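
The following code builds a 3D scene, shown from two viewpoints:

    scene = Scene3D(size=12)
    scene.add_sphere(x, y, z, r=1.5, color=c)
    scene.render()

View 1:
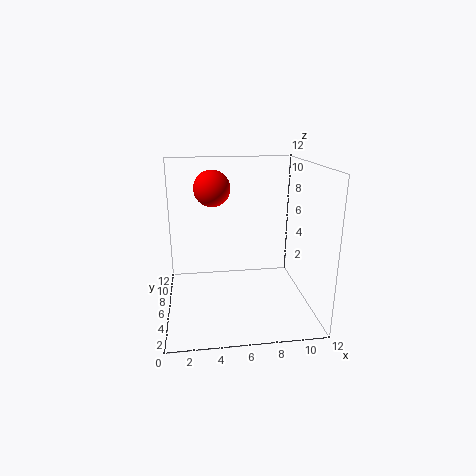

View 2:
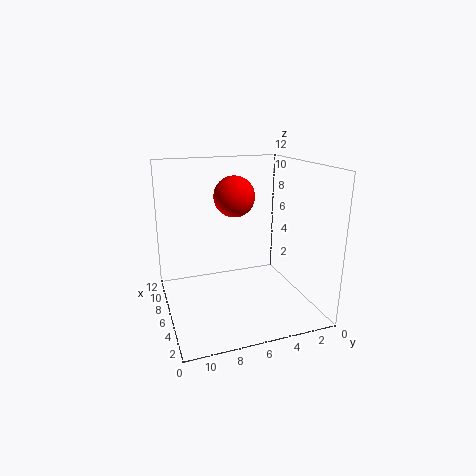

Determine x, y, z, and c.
x = 4; y = 7; z = 10; c = 'red'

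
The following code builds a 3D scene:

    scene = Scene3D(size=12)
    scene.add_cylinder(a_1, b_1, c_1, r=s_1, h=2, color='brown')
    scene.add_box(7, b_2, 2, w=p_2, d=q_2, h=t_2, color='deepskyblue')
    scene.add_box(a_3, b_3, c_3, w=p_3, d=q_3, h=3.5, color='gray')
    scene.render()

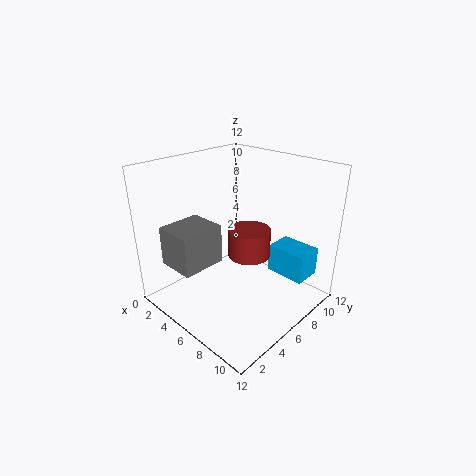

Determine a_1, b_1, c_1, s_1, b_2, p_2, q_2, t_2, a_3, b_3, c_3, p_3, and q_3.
a_1 = 9, b_1 = 4, c_1 = 6.5, s_1 = 1.5, b_2 = 9, p_2 = 3.5, q_2 = 2.5, t_2 = 2.5, a_3 = 0.5, b_3 = 2, c_3 = 3, p_3 = 3.5, q_3 = 4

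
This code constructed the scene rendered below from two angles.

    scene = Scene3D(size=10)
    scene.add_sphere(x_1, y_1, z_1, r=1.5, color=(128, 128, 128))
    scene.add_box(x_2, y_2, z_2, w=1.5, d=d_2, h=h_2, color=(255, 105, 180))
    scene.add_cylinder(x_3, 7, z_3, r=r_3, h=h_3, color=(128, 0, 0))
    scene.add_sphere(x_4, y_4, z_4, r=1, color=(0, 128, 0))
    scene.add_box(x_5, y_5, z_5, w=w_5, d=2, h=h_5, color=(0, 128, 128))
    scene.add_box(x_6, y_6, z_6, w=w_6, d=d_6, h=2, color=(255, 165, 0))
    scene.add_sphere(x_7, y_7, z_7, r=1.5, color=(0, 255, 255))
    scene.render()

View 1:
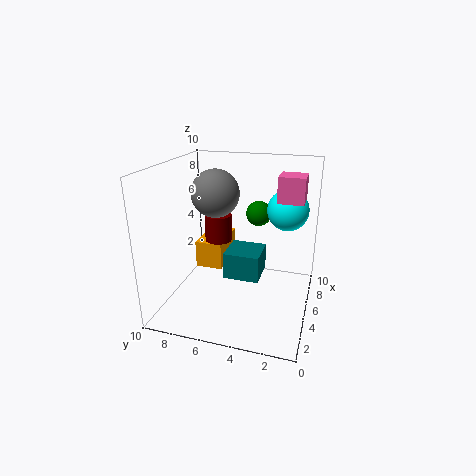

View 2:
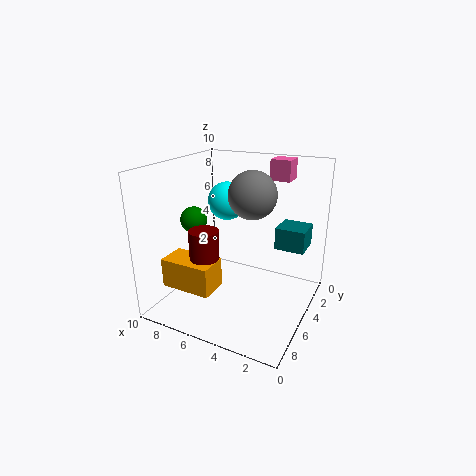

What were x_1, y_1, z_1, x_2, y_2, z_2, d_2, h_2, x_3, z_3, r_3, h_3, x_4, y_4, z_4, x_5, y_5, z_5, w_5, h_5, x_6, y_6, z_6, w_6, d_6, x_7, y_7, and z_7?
x_1 = 3.5, y_1 = 6, z_1 = 8.5, x_2 = 2.5, y_2 = 0.5, z_2 = 8.5, d_2 = 1.5, h_2 = 1.5, x_3 = 6.5, z_3 = 4, r_3 = 1, h_3 = 2, x_4 = 9, y_4 = 4.5, z_4 = 5.5, x_5 = 0.5, y_5 = 2.5, z_5 = 4.5, w_5 = 2, h_5 = 1.5, x_6 = 5.5, y_6 = 6.5, z_6 = 2, w_6 = 3.5, d_6 = 2, x_7 = 7.5, y_7 = 2, z_7 = 6.5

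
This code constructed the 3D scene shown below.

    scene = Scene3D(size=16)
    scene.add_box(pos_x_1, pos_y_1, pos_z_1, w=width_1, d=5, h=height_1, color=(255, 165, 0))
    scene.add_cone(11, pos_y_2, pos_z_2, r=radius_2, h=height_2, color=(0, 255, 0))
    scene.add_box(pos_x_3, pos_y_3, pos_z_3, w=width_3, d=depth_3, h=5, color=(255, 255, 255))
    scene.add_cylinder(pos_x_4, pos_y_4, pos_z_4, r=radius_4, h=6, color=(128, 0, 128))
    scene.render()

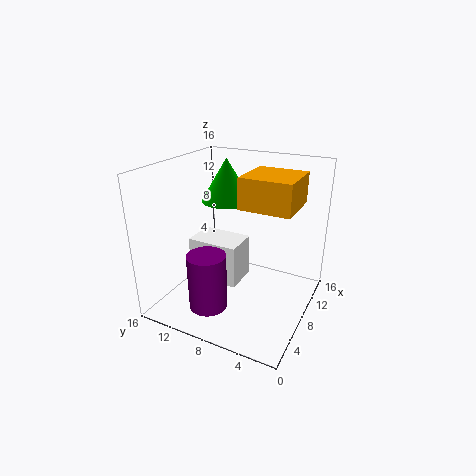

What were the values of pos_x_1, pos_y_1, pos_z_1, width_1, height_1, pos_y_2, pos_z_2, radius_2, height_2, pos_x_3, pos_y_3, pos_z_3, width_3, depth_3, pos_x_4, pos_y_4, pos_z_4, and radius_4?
pos_x_1 = 4
pos_y_1 = 1
pos_z_1 = 13
width_1 = 5
height_1 = 3
pos_y_2 = 11
pos_z_2 = 11
radius_2 = 3
height_2 = 5
pos_x_3 = 7
pos_y_3 = 8
pos_z_3 = 2
width_3 = 4
depth_3 = 6
pos_x_4 = 3
pos_y_4 = 9
pos_z_4 = 2
radius_4 = 2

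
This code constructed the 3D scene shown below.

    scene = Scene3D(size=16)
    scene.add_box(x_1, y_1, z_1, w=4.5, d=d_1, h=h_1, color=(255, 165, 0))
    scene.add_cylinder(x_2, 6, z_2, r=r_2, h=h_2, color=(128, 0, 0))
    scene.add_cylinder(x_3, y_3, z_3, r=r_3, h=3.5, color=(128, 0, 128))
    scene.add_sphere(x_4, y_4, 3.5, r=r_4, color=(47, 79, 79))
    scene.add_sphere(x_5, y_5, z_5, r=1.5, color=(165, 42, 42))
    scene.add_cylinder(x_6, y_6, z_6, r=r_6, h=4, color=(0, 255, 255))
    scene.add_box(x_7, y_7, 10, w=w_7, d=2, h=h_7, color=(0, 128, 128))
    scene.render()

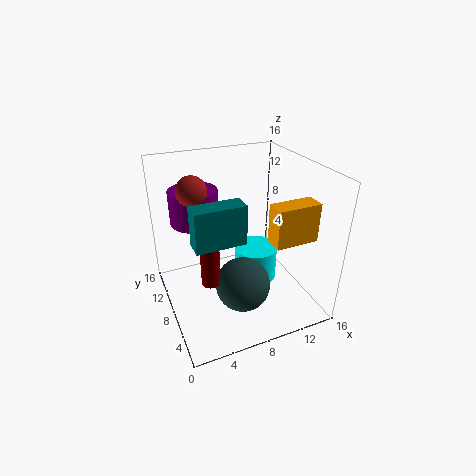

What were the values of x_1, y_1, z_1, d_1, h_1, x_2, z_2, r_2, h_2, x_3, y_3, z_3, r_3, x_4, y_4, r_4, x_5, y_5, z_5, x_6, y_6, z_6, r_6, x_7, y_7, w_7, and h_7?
x_1 = 9.5, y_1 = 2, z_1 = 9.5, d_1 = 2, h_1 = 4, x_2 = 4, z_2 = 4.5, r_2 = 1, h_2 = 7.5, x_3 = 3.5, y_3 = 9, z_3 = 10.5, r_3 = 2.5, x_4 = 7.5, y_4 = 5.5, r_4 = 3, x_5 = 3, y_5 = 7.5, z_5 = 14.5, x_6 = 10.5, y_6 = 8.5, z_6 = 2, r_6 = 2.5, x_7 = 2, y_7 = 3.5, w_7 = 5, h_7 = 4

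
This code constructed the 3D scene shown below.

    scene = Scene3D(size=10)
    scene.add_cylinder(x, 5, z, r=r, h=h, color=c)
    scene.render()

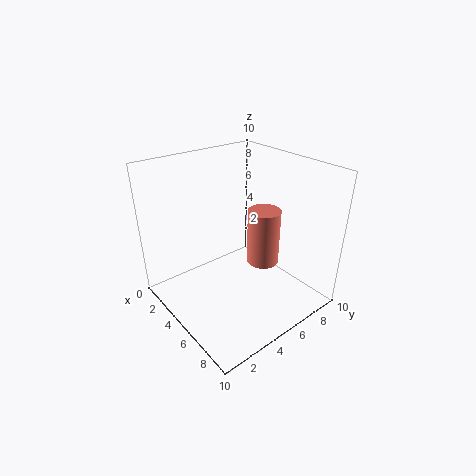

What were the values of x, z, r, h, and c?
x = 7.5
z = 4.5
r = 1
h = 3.5
c = 'salmon'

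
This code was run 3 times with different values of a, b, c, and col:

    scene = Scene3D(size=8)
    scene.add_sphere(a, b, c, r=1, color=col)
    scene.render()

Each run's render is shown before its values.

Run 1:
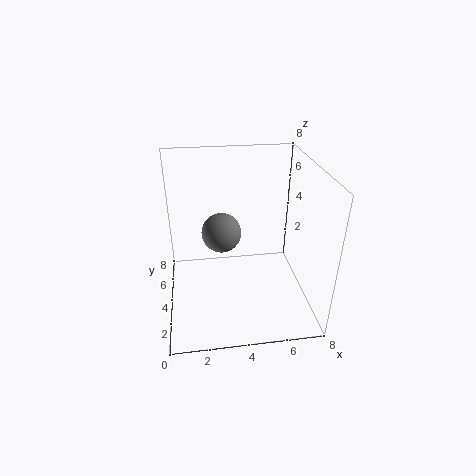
a = 3; b = 3; c = 5; col = 'gray'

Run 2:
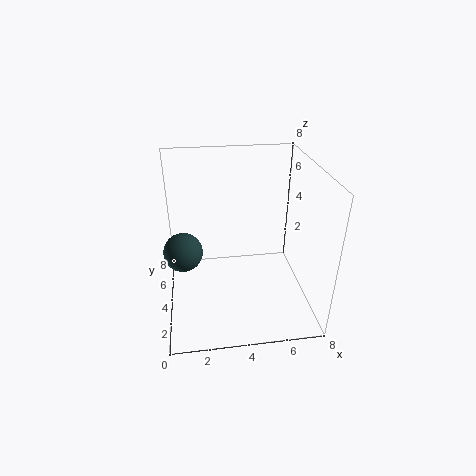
a = 1; b = 3; c = 4; col = 'darkslategray'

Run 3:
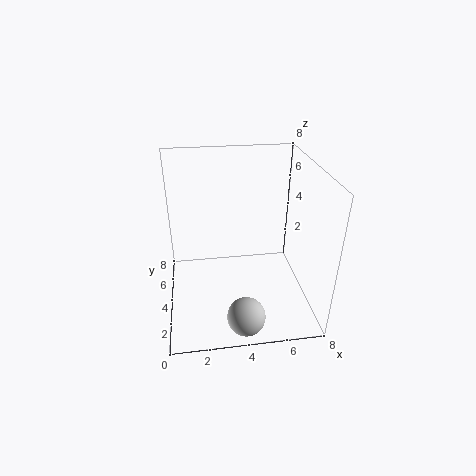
a = 4; b = 1; c = 1; col = 'lightgray'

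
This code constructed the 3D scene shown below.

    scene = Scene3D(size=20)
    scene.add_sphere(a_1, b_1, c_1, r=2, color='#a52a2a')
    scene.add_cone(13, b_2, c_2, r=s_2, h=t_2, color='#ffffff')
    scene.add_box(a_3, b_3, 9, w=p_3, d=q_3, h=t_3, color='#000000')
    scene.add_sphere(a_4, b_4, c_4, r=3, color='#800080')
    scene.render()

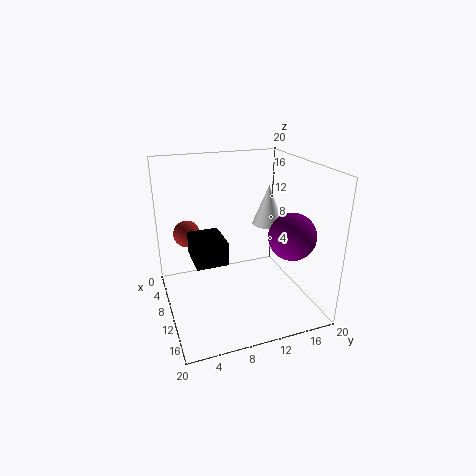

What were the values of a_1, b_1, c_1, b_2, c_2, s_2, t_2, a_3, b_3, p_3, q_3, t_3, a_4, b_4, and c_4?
a_1 = 4; b_1 = 4; c_1 = 9; b_2 = 13; c_2 = 13; s_2 = 2; t_2 = 5; a_3 = 10; b_3 = 3; p_3 = 5; q_3 = 4; t_3 = 3; a_4 = 16; b_4 = 15; c_4 = 12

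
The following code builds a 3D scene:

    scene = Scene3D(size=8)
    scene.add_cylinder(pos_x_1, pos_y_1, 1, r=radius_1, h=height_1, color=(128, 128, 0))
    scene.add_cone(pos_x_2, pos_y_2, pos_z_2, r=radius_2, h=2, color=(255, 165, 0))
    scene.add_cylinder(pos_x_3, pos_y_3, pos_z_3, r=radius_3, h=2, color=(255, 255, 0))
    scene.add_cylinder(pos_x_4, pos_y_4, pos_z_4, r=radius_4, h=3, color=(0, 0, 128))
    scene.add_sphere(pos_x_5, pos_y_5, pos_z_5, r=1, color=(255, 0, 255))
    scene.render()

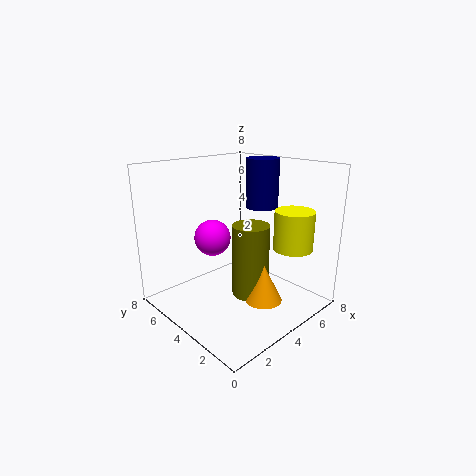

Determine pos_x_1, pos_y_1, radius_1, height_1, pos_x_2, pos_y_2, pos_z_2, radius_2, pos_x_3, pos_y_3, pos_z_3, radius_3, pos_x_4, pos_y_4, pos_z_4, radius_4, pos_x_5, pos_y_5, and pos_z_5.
pos_x_1 = 4, pos_y_1 = 3, radius_1 = 1, height_1 = 4, pos_x_2 = 4, pos_y_2 = 2, pos_z_2 = 1, radius_2 = 1, pos_x_3 = 5, pos_y_3 = 1, pos_z_3 = 4, radius_3 = 1, pos_x_4 = 7, pos_y_4 = 5, pos_z_4 = 5, radius_4 = 1, pos_x_5 = 3, pos_y_5 = 5, pos_z_5 = 4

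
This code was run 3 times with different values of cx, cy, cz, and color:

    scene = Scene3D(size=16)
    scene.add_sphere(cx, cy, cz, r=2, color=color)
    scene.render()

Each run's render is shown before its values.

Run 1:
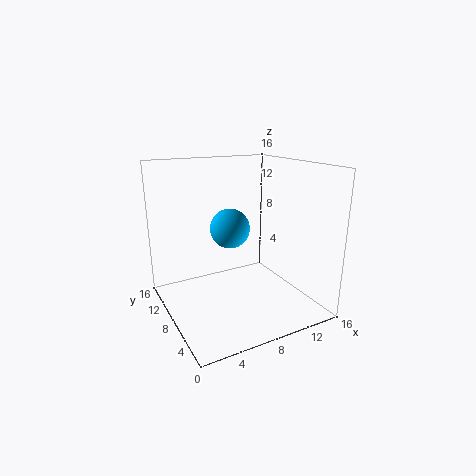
cx = 6; cy = 6; cz = 10; color = 'deepskyblue'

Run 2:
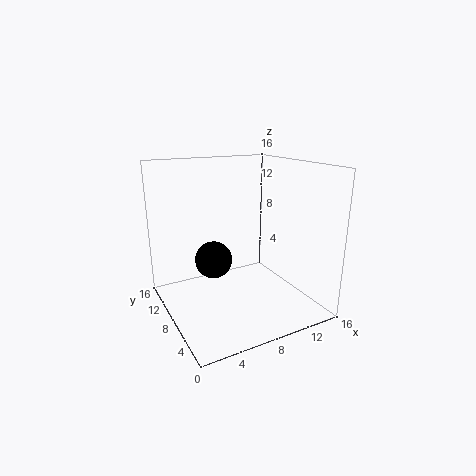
cx = 5; cy = 8; cz = 6; color = 'black'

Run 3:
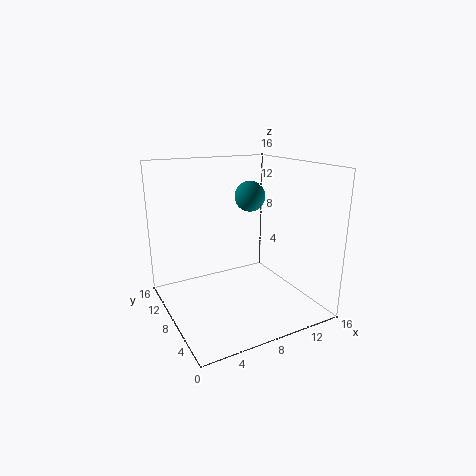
cx = 13; cy = 14; cz = 11; color = 'teal'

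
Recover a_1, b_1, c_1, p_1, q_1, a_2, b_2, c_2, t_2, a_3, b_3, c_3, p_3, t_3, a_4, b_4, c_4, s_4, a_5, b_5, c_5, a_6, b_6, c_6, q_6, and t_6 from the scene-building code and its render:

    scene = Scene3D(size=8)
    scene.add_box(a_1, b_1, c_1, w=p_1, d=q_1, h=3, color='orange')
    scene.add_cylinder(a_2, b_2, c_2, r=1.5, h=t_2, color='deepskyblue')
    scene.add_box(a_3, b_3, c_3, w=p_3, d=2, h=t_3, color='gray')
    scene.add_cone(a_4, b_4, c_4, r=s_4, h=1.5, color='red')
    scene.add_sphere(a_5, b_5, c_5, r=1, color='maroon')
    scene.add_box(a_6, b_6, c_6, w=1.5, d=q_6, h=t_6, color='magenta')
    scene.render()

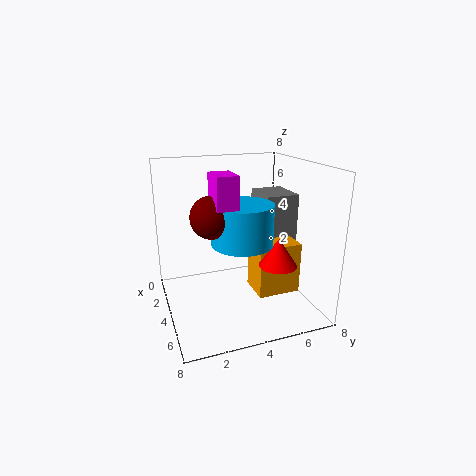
a_1 = 3
b_1 = 5
c_1 = 0.5
p_1 = 2
q_1 = 2.5
a_2 = 6
b_2 = 3.5
c_2 = 4.5
t_2 = 2
a_3 = 1
b_3 = 6
c_3 = 2.5
p_3 = 2.5
t_3 = 3.5
a_4 = 6
b_4 = 5.5
c_4 = 3
s_4 = 1
a_5 = 6
b_5 = 2
c_5 = 6
a_6 = 5.5
b_6 = 2
c_6 = 6.5
q_6 = 1
t_6 = 1.5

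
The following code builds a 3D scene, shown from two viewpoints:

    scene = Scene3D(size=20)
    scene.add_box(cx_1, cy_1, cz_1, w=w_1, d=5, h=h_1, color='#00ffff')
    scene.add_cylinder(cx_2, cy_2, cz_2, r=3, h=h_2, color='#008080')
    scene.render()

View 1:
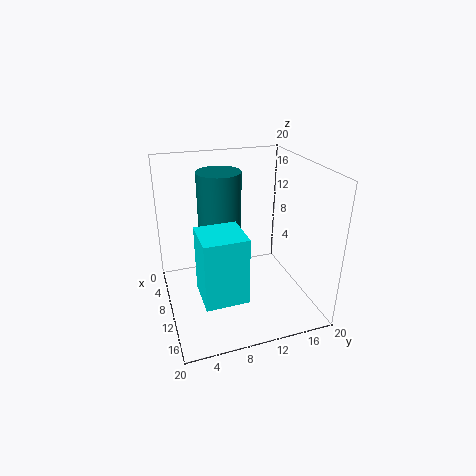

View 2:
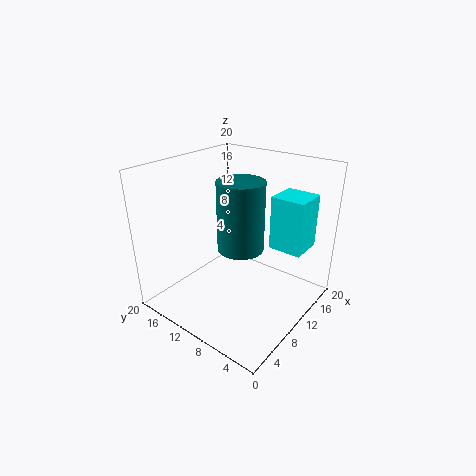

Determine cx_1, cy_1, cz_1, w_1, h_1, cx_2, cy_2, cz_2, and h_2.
cx_1 = 15; cy_1 = 3; cz_1 = 7; w_1 = 5; h_1 = 8; cx_2 = 8; cy_2 = 8; cz_2 = 10; h_2 = 9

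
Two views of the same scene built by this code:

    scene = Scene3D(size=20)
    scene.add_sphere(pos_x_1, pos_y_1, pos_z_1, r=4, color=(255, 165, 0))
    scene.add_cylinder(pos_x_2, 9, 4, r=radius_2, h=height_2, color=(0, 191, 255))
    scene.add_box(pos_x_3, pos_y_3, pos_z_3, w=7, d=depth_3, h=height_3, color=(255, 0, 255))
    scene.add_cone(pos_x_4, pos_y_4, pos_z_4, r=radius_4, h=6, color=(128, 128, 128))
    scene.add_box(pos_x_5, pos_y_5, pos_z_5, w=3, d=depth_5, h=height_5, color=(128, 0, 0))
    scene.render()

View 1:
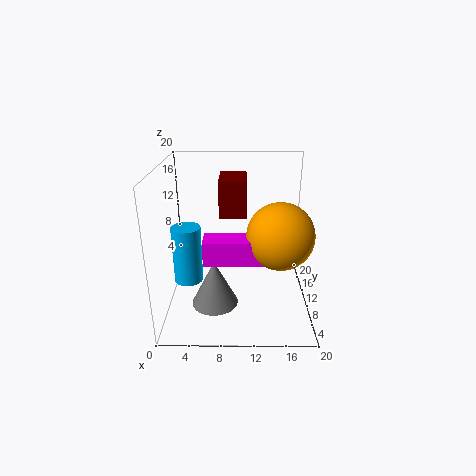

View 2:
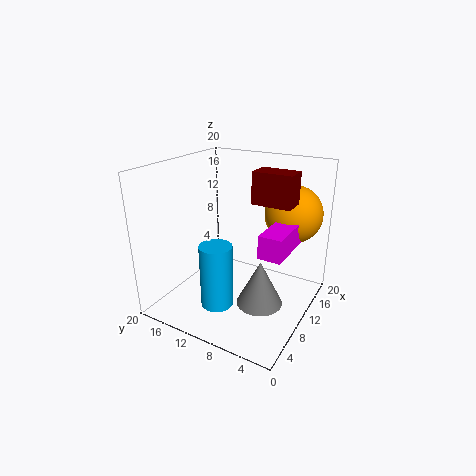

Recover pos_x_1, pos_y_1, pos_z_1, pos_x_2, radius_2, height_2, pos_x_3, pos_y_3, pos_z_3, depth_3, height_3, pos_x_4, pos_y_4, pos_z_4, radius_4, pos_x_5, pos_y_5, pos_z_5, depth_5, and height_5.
pos_x_1 = 15, pos_y_1 = 4, pos_z_1 = 13, pos_x_2 = 3, radius_2 = 2, height_2 = 8, pos_x_3 = 6, pos_y_3 = 2, pos_z_3 = 10, depth_3 = 3, height_3 = 3, pos_x_4 = 7, pos_y_4 = 5, pos_z_4 = 3, radius_4 = 3, pos_x_5 = 8, pos_y_5 = 2, pos_z_5 = 16, depth_5 = 5, height_5 = 4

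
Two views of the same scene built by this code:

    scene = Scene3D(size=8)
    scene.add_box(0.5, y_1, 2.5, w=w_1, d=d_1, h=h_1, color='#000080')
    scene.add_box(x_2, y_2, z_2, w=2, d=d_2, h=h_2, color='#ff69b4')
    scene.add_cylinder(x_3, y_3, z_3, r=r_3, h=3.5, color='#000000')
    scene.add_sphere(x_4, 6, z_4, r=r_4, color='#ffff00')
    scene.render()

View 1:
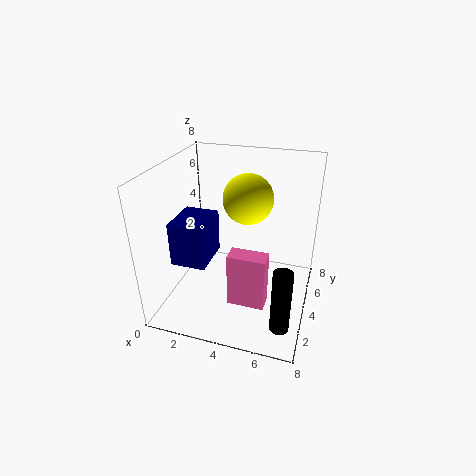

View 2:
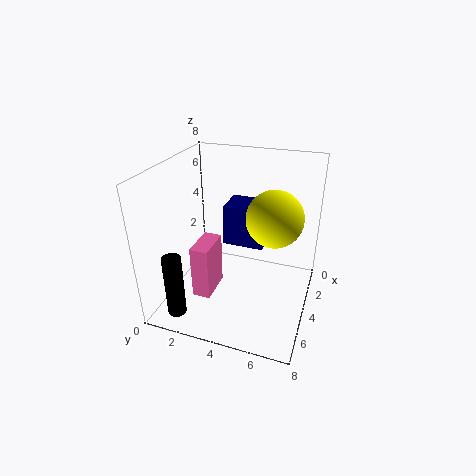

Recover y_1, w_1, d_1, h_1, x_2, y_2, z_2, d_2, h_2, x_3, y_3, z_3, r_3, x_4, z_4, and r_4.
y_1 = 2.5
w_1 = 2
d_1 = 2.5
h_1 = 2.5
x_2 = 4
y_2 = 2
z_2 = 1
d_2 = 1
h_2 = 3
x_3 = 7
y_3 = 1.5
z_3 = 0.5
r_3 = 0.5
x_4 = 4
z_4 = 5.5
r_4 = 1.5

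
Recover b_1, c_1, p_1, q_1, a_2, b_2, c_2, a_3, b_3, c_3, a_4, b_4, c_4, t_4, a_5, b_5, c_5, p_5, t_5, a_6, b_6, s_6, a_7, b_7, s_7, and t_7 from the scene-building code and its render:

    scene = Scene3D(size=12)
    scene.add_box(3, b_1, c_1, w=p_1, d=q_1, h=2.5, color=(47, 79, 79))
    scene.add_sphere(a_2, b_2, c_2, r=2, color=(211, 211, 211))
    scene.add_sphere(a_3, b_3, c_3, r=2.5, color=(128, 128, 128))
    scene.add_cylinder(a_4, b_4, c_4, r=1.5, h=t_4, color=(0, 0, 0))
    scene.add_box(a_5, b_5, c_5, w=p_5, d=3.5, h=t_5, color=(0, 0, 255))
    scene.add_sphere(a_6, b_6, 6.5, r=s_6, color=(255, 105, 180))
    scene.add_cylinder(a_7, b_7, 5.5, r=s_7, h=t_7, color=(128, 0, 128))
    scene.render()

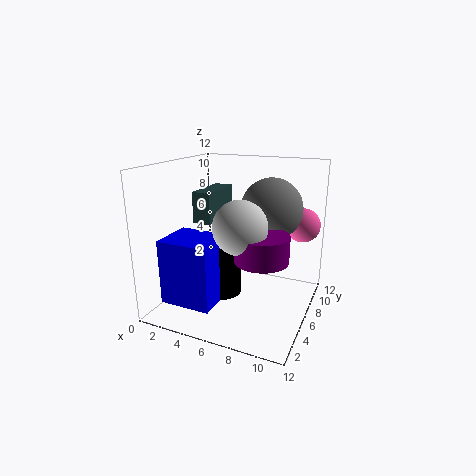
b_1 = 4, c_1 = 7.5, p_1 = 1.5, q_1 = 4, a_2 = 7.5, b_2 = 3, c_2 = 8, a_3 = 8.5, b_3 = 7, c_3 = 8.5, a_4 = 5.5, b_4 = 4, c_4 = 2, t_4 = 4.5, a_5 = 2, b_5 = 0.5, c_5 = 2, p_5 = 4, t_5 = 5, a_6 = 10.5, b_6 = 10, s_6 = 1.5, a_7 = 9, b_7 = 3.5, s_7 = 2, t_7 = 2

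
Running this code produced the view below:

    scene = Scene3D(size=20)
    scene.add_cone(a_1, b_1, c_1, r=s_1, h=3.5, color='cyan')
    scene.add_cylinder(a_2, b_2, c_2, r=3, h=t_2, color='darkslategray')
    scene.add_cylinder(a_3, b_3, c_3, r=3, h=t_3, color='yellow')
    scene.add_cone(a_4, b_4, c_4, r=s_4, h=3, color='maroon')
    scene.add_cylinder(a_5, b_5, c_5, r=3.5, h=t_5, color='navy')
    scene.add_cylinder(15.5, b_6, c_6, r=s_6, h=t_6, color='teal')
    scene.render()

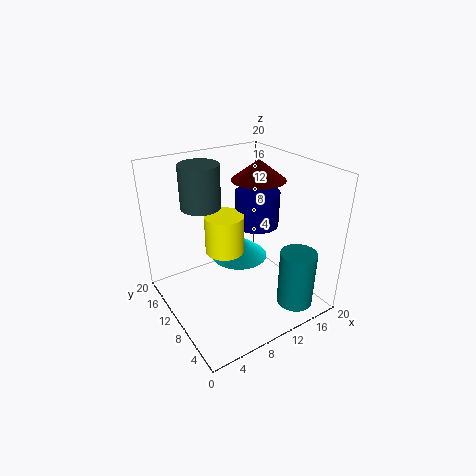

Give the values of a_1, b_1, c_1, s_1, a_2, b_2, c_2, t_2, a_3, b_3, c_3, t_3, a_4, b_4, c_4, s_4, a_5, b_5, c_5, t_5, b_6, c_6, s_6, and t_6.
a_1 = 13.5
b_1 = 15
c_1 = 3.5
s_1 = 4.5
a_2 = 8
b_2 = 17
c_2 = 12.5
t_2 = 6.5
a_3 = 10.5
b_3 = 14.5
c_3 = 5.5
t_3 = 6
a_4 = 15.5
b_4 = 13
c_4 = 16.5
s_4 = 4
a_5 = 16.5
b_5 = 14.5
c_5 = 8.5
t_5 = 5.5
b_6 = 3.5
c_6 = 1
s_6 = 2.5
t_6 = 8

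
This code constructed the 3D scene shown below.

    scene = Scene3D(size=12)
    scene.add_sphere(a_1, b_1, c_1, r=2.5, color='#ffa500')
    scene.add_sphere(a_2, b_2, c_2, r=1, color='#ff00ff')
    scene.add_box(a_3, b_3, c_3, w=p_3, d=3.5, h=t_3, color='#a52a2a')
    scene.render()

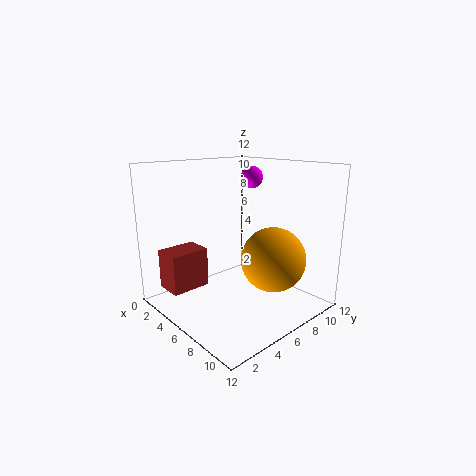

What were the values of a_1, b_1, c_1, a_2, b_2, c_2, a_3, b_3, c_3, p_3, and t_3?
a_1 = 9.5; b_1 = 6.5; c_1 = 5; a_2 = 4; b_2 = 9.5; c_2 = 10.5; a_3 = 0.5; b_3 = 1.5; c_3 = 1; p_3 = 2.5; t_3 = 3.5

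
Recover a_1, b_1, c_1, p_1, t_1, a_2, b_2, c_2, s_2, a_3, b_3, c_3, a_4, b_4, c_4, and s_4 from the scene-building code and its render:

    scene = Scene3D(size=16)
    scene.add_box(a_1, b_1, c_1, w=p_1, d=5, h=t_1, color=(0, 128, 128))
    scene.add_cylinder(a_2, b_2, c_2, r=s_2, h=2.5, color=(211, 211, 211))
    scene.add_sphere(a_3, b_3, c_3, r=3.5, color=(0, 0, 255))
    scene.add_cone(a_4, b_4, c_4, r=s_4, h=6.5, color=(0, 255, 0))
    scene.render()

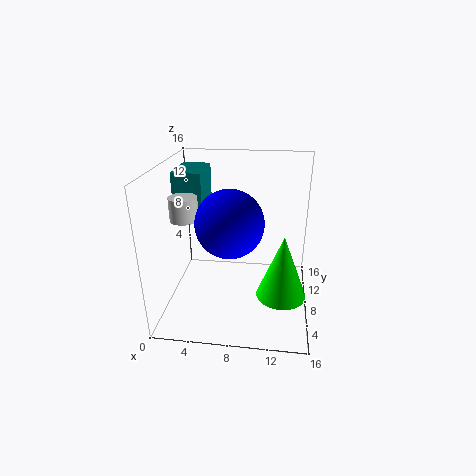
a_1 = 0.75, b_1 = 8.25, c_1 = 10.25, p_1 = 3.25, t_1 = 4.75, a_2 = 2.5, b_2 = 6.5, c_2 = 10.5, s_2 = 1.5, a_3 = 7.5, b_3 = 5.5, c_3 = 10.75, a_4 = 13, b_4 = 3.75, c_4 = 4, s_4 = 2.5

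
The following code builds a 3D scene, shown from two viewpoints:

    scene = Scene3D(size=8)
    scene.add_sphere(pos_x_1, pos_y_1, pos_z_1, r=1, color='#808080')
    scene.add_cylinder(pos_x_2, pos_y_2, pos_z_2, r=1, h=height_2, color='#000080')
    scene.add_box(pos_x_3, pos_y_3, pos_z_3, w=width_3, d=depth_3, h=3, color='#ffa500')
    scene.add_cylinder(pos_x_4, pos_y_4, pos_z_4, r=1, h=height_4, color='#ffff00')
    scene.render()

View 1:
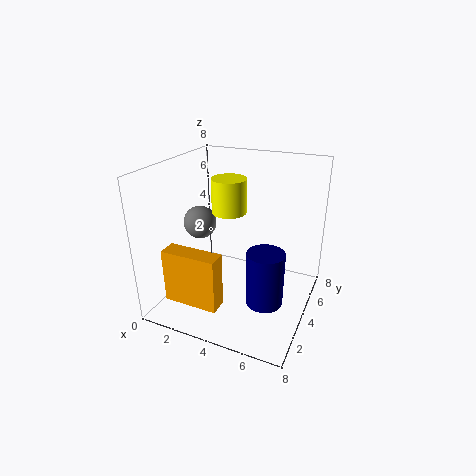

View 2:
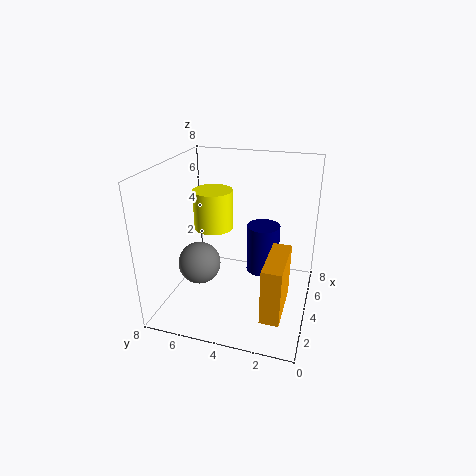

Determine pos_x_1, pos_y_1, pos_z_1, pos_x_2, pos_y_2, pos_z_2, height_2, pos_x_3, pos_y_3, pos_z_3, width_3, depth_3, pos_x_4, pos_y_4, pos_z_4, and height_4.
pos_x_1 = 1; pos_y_1 = 5; pos_z_1 = 4; pos_x_2 = 6; pos_y_2 = 3; pos_z_2 = 1; height_2 = 3; pos_x_3 = 1; pos_y_3 = 1; pos_z_3 = 1; width_3 = 3; depth_3 = 1; pos_x_4 = 3; pos_y_4 = 5; pos_z_4 = 5; height_4 = 2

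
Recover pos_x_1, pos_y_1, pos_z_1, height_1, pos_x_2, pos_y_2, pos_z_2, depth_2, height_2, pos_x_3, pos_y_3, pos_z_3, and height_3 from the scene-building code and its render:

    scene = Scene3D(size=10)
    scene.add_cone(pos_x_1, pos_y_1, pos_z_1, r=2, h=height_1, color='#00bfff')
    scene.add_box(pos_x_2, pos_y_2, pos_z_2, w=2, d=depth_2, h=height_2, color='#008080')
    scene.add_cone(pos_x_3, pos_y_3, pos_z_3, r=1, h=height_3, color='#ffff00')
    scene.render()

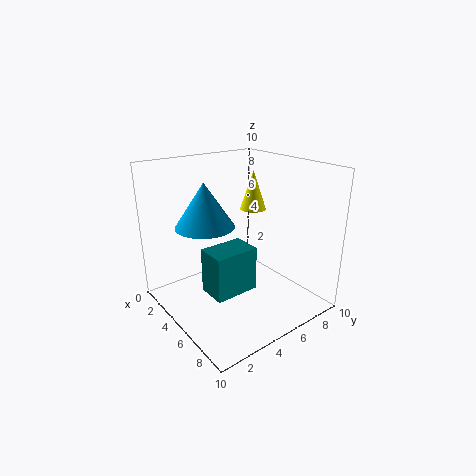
pos_x_1 = 4, pos_y_1 = 3, pos_z_1 = 6, height_1 = 3, pos_x_2 = 5, pos_y_2 = 2, pos_z_2 = 2, depth_2 = 3, height_2 = 3, pos_x_3 = 3, pos_y_3 = 8, pos_z_3 = 6, height_3 = 3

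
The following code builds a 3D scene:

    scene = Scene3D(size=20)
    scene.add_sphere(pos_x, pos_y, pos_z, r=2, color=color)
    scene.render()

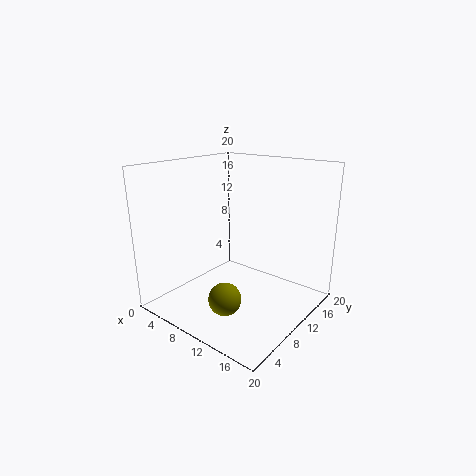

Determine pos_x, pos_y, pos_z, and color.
pos_x = 13.5
pos_y = 3
pos_z = 5
color = 'olive'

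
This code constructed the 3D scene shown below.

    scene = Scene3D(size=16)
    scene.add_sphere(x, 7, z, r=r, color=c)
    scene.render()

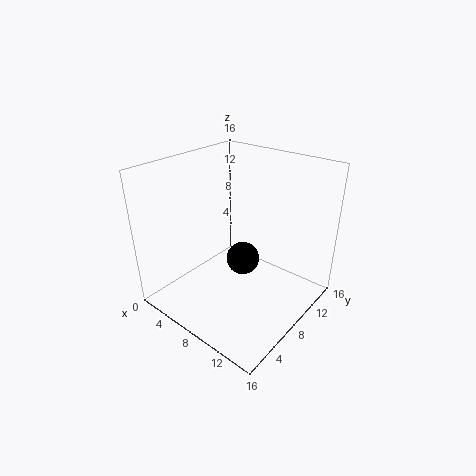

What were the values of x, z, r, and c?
x = 9.5, z = 6.5, r = 1.75, c = 'black'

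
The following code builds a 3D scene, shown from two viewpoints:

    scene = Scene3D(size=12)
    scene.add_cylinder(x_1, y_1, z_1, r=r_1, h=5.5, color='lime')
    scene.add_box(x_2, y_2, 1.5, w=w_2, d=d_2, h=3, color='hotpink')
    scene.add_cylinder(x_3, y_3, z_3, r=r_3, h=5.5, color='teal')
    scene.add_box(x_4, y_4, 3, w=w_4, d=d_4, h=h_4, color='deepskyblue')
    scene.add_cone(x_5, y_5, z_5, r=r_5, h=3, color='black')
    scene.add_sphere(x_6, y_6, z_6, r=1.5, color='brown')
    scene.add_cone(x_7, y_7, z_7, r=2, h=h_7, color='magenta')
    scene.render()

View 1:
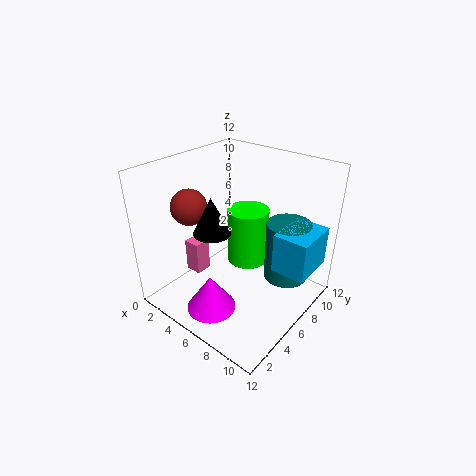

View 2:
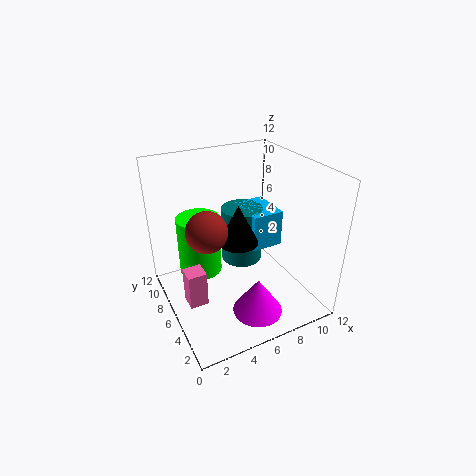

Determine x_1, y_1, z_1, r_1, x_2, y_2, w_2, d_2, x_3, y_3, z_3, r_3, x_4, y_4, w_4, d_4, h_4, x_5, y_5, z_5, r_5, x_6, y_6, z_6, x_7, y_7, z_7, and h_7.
x_1 = 4
y_1 = 10
z_1 = 1
r_1 = 2
x_2 = 1
y_2 = 4.5
w_2 = 1.5
d_2 = 1.5
x_3 = 8.5
y_3 = 10
z_3 = 1
r_3 = 2
x_4 = 8.5
y_4 = 7.5
w_4 = 3
d_4 = 4
h_4 = 3.5
x_5 = 5
y_5 = 4
z_5 = 7
r_5 = 1.5
x_6 = 2.5
y_6 = 4
z_6 = 8.5
x_7 = 6
y_7 = 2.5
z_7 = 1
h_7 = 3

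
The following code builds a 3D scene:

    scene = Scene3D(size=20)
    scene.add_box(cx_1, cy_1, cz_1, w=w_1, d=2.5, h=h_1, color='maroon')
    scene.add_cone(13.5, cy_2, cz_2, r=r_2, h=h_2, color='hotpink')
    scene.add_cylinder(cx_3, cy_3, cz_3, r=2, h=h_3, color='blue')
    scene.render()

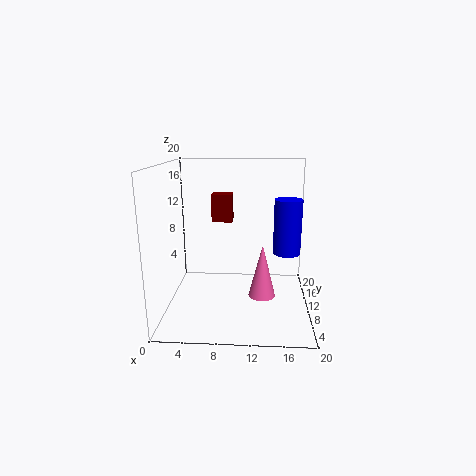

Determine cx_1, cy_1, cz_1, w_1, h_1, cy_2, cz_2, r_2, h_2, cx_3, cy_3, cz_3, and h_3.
cx_1 = 6
cy_1 = 12.5
cz_1 = 11.5
w_1 = 3
h_1 = 4
cy_2 = 11.5
cz_2 = 0.5
r_2 = 2
h_2 = 8
cx_3 = 17
cy_3 = 12.5
cz_3 = 7
h_3 = 8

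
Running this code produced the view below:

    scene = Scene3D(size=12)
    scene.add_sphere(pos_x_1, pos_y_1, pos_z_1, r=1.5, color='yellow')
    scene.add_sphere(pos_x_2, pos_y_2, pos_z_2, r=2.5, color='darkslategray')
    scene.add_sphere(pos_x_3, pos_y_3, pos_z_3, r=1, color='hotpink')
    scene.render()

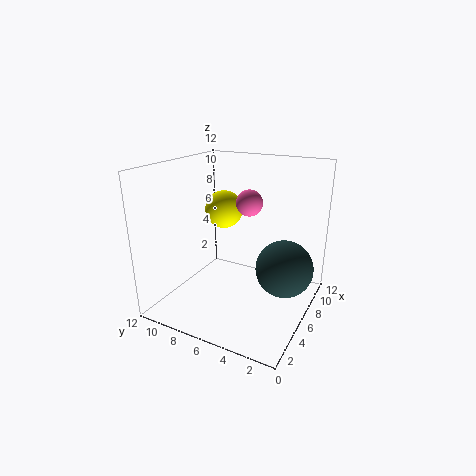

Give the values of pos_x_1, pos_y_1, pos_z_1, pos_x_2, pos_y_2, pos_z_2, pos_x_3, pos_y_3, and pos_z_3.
pos_x_1 = 5.5
pos_y_1 = 7
pos_z_1 = 8.5
pos_x_2 = 8
pos_y_2 = 2.5
pos_z_2 = 3
pos_x_3 = 5
pos_y_3 = 4.5
pos_z_3 = 9.5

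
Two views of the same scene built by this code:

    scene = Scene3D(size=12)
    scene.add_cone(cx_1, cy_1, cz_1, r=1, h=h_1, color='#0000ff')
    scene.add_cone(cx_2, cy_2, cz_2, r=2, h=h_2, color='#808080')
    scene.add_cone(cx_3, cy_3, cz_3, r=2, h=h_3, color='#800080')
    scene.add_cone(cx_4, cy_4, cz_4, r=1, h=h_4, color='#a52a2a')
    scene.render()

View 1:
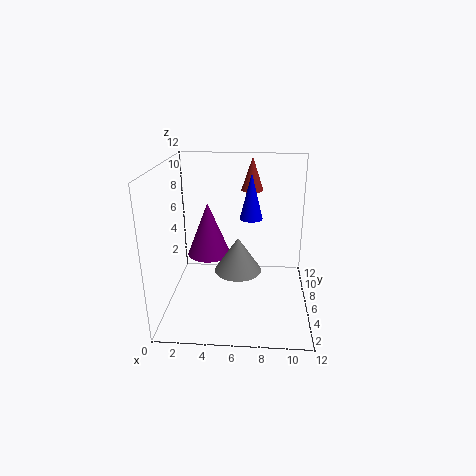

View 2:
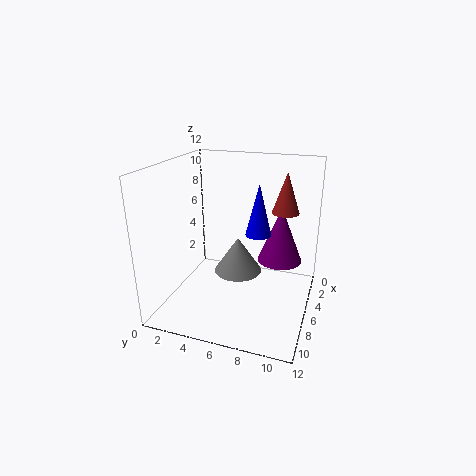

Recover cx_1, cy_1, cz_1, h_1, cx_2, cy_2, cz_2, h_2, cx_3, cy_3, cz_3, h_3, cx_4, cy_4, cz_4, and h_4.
cx_1 = 7
cy_1 = 8
cz_1 = 7
h_1 = 4
cx_2 = 6
cy_2 = 6
cz_2 = 3
h_2 = 3
cx_3 = 3
cy_3 = 9
cz_3 = 3
h_3 = 5
cx_4 = 7
cy_4 = 10
cz_4 = 9
h_4 = 3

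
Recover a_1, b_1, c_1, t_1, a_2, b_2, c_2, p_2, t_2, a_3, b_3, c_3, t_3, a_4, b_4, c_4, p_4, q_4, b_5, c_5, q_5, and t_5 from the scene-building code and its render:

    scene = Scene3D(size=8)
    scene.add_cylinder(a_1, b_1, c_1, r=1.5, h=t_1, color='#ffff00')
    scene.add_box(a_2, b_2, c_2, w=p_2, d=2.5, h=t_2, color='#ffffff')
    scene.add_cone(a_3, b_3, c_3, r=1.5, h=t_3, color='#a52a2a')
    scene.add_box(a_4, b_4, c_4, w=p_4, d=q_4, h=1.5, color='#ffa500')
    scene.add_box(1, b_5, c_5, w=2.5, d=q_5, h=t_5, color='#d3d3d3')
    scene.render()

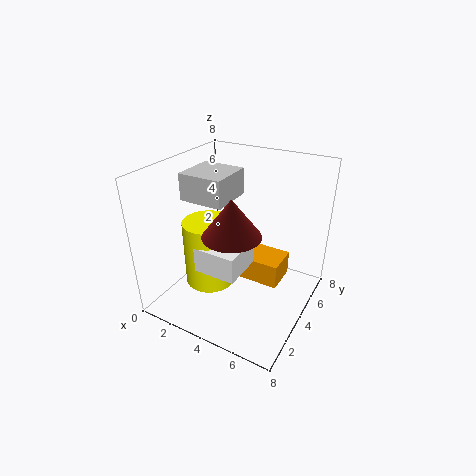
a_1 = 2
b_1 = 4
c_1 = 0.5
t_1 = 4
a_2 = 2
b_2 = 2.5
c_2 = 2
p_2 = 2.5
t_2 = 1.5
a_3 = 4.5
b_3 = 2.5
c_3 = 5
t_3 = 2
a_4 = 3.5
b_4 = 5
c_4 = 0.5
p_4 = 2.5
q_4 = 2
b_5 = 3
c_5 = 6
q_5 = 2.5
t_5 = 1.5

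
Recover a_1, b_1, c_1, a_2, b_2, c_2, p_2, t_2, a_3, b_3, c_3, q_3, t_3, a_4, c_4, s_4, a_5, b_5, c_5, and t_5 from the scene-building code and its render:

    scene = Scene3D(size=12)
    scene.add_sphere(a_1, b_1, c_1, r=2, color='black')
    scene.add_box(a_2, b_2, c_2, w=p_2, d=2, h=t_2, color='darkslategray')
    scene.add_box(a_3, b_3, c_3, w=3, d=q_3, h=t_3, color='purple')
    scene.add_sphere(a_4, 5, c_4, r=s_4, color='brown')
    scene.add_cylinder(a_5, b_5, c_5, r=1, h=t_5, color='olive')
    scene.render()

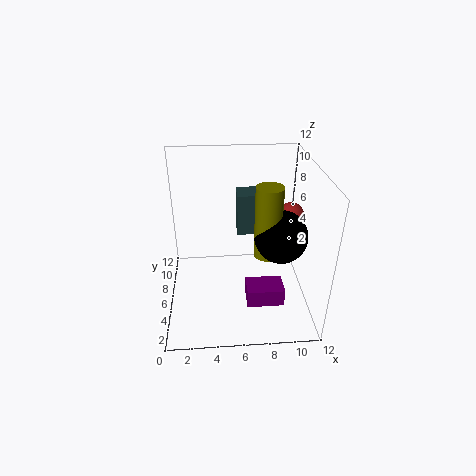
a_1 = 9
b_1 = 3.5
c_1 = 7.5
a_2 = 6
b_2 = 6.5
c_2 = 6
p_2 = 2
t_2 = 3.5
a_3 = 6.5
b_3 = 2.5
c_3 = 1.5
q_3 = 2
t_3 = 1.5
a_4 = 10
c_4 = 8.5
s_4 = 1
a_5 = 8
b_5 = 3.5
c_5 = 6
t_5 = 5.5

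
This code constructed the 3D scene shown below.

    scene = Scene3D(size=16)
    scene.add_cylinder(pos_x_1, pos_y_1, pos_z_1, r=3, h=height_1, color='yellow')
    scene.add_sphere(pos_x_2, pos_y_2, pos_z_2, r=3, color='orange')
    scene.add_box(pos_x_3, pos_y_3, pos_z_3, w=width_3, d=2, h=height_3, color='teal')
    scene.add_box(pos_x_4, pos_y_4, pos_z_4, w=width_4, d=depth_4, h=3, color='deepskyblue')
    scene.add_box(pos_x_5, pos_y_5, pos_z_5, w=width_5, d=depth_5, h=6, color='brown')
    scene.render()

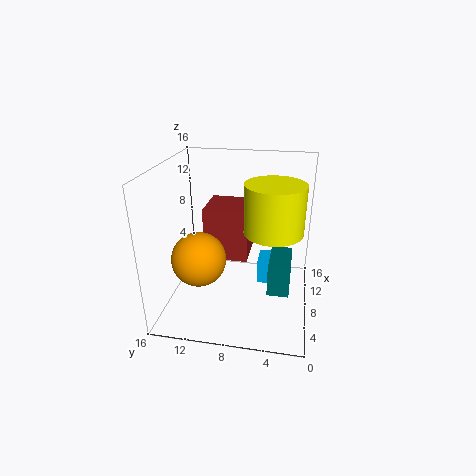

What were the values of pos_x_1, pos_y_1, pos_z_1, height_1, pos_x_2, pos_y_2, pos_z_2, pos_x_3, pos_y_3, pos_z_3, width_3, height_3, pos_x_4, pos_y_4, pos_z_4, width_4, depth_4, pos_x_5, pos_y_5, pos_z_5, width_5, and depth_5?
pos_x_1 = 6
pos_y_1 = 4
pos_z_1 = 10
height_1 = 5
pos_x_2 = 6
pos_y_2 = 12
pos_z_2 = 6
pos_x_3 = 1
pos_y_3 = 2
pos_z_3 = 6
width_3 = 4
height_3 = 3
pos_x_4 = 10
pos_y_4 = 2
pos_z_4 = 1
width_4 = 3
depth_4 = 4
pos_x_5 = 8
pos_y_5 = 7
pos_z_5 = 5
width_5 = 5
depth_5 = 5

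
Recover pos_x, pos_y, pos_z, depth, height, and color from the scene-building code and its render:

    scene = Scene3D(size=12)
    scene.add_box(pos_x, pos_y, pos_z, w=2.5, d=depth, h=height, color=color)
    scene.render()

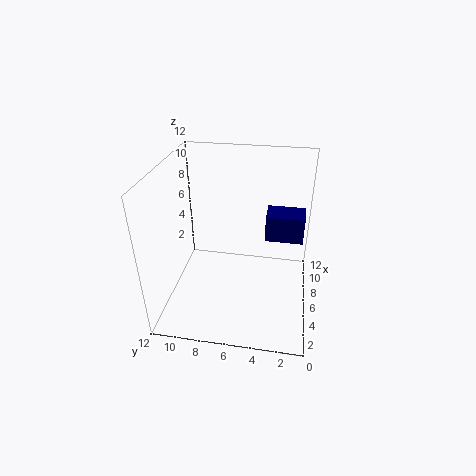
pos_x = 9
pos_y = 0.5
pos_z = 4
depth = 3.5
height = 2.5
color = 'navy'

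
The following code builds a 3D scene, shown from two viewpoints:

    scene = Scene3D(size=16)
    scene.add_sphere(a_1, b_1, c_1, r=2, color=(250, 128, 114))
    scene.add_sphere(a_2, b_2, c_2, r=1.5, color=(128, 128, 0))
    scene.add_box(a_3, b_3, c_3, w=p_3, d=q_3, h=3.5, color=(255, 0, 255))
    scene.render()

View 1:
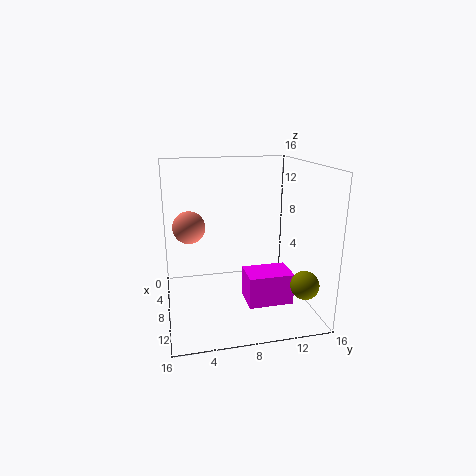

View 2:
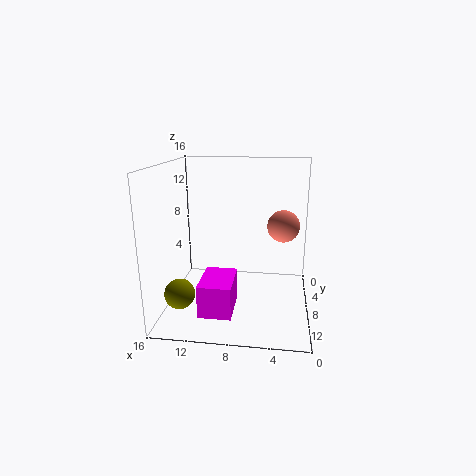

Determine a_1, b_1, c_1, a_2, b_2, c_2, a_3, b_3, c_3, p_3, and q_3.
a_1 = 3
b_1 = 3
c_1 = 8
a_2 = 13
b_2 = 14
c_2 = 4
a_3 = 8
b_3 = 8.5
c_3 = 1
p_3 = 3.5
q_3 = 5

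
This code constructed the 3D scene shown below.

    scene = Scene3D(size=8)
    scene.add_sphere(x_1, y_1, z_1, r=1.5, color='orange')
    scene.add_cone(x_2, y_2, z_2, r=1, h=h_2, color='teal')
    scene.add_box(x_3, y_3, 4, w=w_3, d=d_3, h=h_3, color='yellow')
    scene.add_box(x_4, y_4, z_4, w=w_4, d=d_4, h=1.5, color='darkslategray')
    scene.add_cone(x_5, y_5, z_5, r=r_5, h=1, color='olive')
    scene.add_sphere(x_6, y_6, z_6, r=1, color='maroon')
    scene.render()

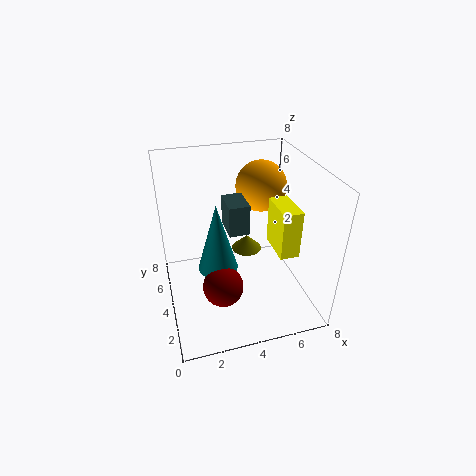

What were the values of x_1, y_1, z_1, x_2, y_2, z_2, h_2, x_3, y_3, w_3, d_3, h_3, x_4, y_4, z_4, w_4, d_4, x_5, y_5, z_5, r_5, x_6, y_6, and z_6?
x_1 = 6; y_1 = 6; z_1 = 6; x_2 = 2.5; y_2 = 2.5; z_2 = 3.5; h_2 = 3.5; x_3 = 5.5; y_3 = 1.5; w_3 = 1; d_3 = 2; h_3 = 2.5; x_4 = 3; y_4 = 2; z_4 = 5.5; w_4 = 1; d_4 = 1.5; x_5 = 5.5; y_5 = 7; z_5 = 1; r_5 = 1; x_6 = 2.5; y_6 = 1.5; z_6 = 3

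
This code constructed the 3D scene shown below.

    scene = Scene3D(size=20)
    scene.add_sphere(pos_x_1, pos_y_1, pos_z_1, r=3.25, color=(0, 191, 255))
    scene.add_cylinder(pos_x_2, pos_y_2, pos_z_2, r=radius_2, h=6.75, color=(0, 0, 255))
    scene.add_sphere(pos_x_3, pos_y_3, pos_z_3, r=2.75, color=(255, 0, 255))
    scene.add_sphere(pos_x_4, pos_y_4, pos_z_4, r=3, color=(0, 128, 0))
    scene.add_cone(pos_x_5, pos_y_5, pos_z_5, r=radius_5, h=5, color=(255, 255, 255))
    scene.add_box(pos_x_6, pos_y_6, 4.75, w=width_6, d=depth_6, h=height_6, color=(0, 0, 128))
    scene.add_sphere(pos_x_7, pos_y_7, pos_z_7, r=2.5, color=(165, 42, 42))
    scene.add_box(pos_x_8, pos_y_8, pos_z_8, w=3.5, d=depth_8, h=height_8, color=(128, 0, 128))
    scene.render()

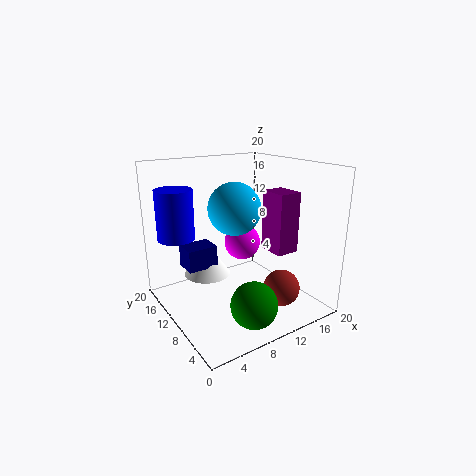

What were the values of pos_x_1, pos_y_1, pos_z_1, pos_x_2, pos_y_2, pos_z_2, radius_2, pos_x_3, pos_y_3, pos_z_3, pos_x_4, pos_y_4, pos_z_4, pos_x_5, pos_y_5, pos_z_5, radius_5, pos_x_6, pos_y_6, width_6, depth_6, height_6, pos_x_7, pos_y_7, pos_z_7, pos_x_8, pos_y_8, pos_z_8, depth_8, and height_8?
pos_x_1 = 7.5; pos_y_1 = 7; pos_z_1 = 15.25; pos_x_2 = 2.5; pos_y_2 = 13.75; pos_z_2 = 10.25; radius_2 = 2.5; pos_x_3 = 13.25; pos_y_3 = 13.75; pos_z_3 = 7.5; pos_x_4 = 8; pos_y_4 = 3.25; pos_z_4 = 3.5; pos_x_5 = 7.75; pos_y_5 = 15.25; pos_z_5 = 3; radius_5 = 3.5; pos_x_6 = 4; pos_y_6 = 13.25; width_6 = 4.5; depth_6 = 3.5; height_6 = 3.25; pos_x_7 = 13.75; pos_y_7 = 4.75; pos_z_7 = 3.5; pos_x_8 = 15.5; pos_y_8 = 7.5; pos_z_8 = 6.75; depth_8 = 4.25; height_8 = 9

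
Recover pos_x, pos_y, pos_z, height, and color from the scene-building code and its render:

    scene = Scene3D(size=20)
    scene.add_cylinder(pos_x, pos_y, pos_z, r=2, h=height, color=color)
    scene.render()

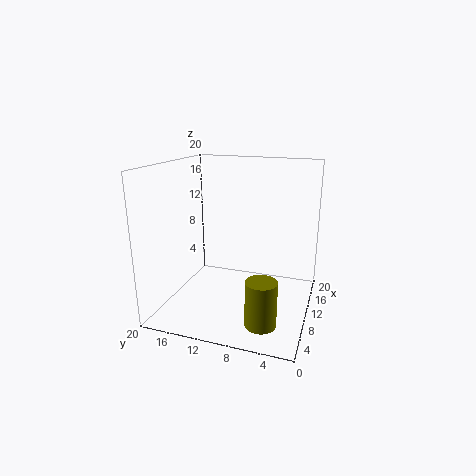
pos_x = 4; pos_y = 5; pos_z = 1; height = 6; color = 'olive'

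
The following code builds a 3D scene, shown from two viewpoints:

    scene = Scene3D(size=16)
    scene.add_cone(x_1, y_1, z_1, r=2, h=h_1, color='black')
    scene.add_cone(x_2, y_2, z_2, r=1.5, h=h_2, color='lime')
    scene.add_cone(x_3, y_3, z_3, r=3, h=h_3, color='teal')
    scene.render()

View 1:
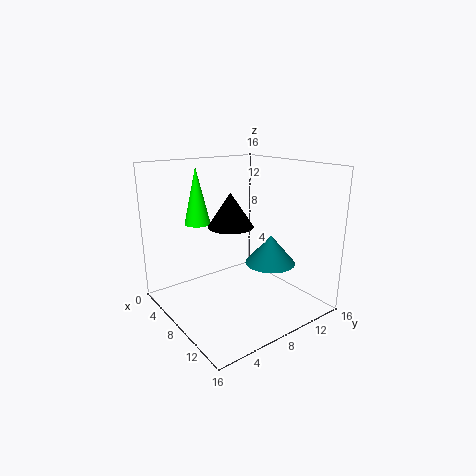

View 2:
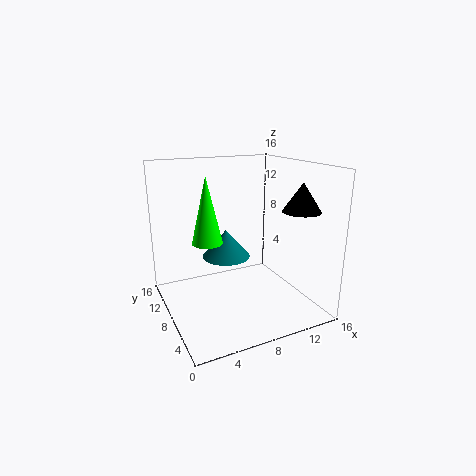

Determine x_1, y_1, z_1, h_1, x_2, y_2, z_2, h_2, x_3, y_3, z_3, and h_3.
x_1 = 13
y_1 = 3.5
z_1 = 11.5
h_1 = 3
x_2 = 3.5
y_2 = 5.5
z_2 = 9
h_2 = 6.5
x_3 = 8.5
y_3 = 12.5
z_3 = 4
h_3 = 3.5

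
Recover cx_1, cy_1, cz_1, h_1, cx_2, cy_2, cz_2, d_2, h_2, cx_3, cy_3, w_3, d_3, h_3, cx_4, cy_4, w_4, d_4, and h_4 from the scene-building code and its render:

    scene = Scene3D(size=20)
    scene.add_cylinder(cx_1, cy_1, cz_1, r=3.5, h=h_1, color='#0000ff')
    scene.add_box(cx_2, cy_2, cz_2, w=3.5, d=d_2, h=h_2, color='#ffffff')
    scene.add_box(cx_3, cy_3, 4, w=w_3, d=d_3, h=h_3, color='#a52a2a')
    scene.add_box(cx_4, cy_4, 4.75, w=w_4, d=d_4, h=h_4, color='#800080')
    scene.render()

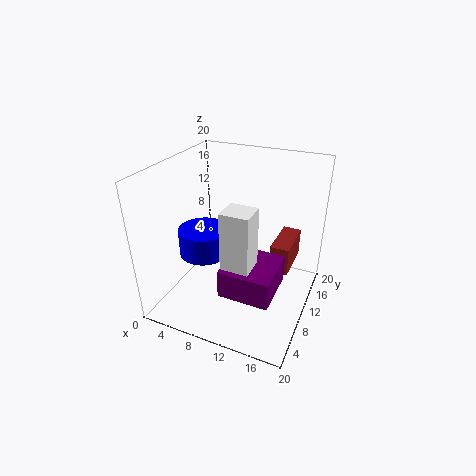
cx_1 = 5.25, cy_1 = 8.75, cz_1 = 7.25, h_1 = 3.75, cx_2 = 11, cy_2 = 2.5, cz_2 = 10, d_2 = 3.25, h_2 = 7.25, cx_3 = 14, cy_3 = 12.25, w_3 = 2.75, d_3 = 6.75, h_3 = 4.25, cx_4 = 10, cy_4 = 3.5, w_4 = 6.75, d_4 = 7, h_4 = 3.75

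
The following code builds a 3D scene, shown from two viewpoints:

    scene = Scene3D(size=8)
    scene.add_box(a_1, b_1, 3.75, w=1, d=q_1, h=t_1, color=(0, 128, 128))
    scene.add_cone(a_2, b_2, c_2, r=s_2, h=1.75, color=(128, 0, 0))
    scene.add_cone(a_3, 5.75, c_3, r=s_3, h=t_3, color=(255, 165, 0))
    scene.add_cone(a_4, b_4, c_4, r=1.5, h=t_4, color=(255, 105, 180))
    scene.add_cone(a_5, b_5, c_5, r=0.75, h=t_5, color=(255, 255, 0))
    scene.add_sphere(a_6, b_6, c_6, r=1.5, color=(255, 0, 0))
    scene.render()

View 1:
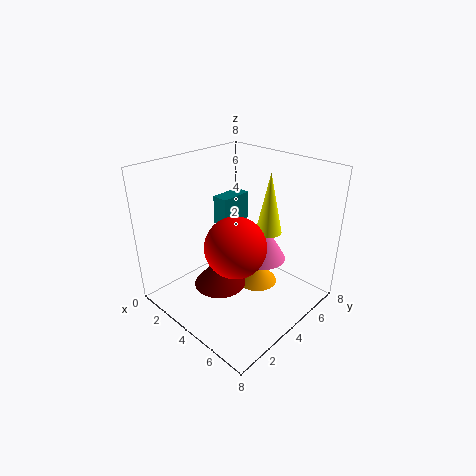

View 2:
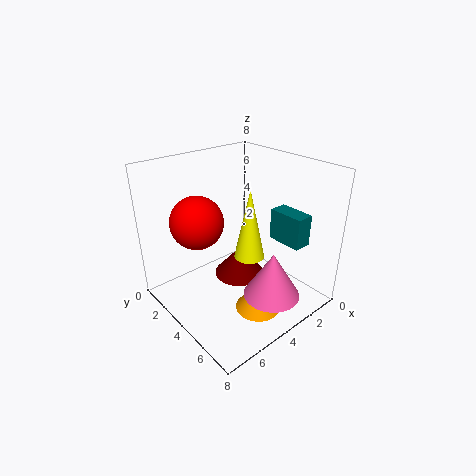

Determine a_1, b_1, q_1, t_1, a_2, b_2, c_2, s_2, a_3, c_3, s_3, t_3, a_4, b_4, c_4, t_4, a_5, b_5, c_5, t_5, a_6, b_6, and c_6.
a_1 = 1.25; b_1 = 4.75; q_1 = 2; t_1 = 1.75; a_2 = 3.25; b_2 = 3.25; c_2 = 1; s_2 = 1.5; a_3 = 4; c_3 = 0.25; s_3 = 1.25; t_3 = 1.5; a_4 = 3.75; b_4 = 6.5; c_4 = 1.5; t_4 = 2.5; a_5 = 4.75; b_5 = 5.75; c_5 = 4; t_5 = 3.5; a_6 = 5.5; b_6 = 2.25; c_6 = 4.75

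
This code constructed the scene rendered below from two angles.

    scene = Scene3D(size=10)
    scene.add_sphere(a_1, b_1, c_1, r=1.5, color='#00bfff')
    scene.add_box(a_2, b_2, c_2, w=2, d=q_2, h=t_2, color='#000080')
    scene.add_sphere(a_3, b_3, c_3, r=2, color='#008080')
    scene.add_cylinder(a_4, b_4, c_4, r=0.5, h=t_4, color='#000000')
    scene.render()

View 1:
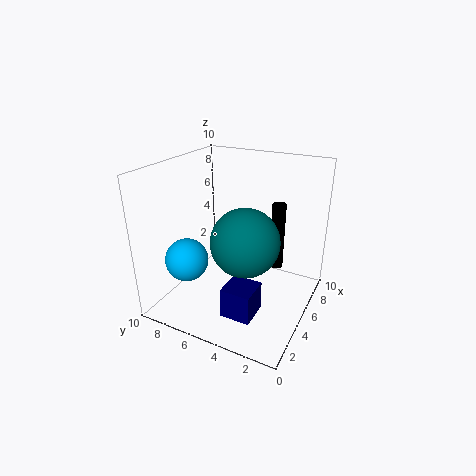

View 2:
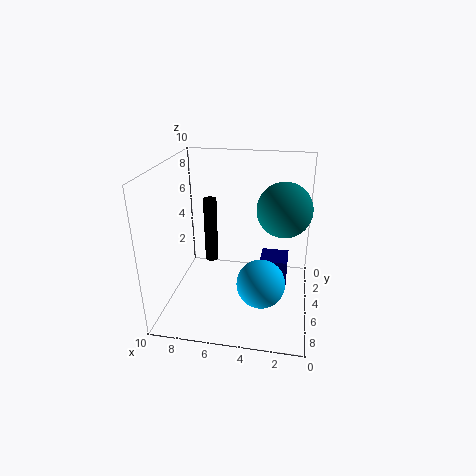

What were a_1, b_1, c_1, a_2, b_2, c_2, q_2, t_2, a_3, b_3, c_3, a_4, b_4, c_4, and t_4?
a_1 = 3; b_1 = 8; c_1 = 3.5; a_2 = 1.5; b_2 = 2.5; c_2 = 1; q_2 = 2; t_2 = 2; a_3 = 2; b_3 = 3; c_3 = 6.5; a_4 = 7.5; b_4 = 3; c_4 = 2; t_4 = 5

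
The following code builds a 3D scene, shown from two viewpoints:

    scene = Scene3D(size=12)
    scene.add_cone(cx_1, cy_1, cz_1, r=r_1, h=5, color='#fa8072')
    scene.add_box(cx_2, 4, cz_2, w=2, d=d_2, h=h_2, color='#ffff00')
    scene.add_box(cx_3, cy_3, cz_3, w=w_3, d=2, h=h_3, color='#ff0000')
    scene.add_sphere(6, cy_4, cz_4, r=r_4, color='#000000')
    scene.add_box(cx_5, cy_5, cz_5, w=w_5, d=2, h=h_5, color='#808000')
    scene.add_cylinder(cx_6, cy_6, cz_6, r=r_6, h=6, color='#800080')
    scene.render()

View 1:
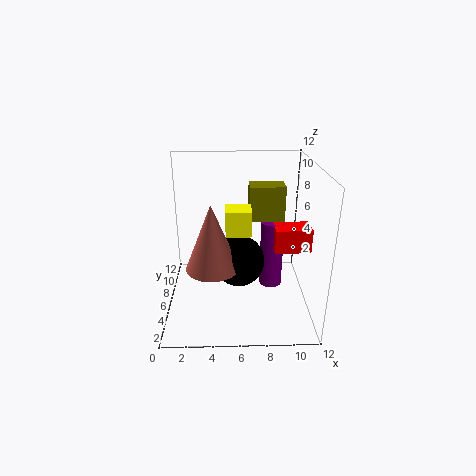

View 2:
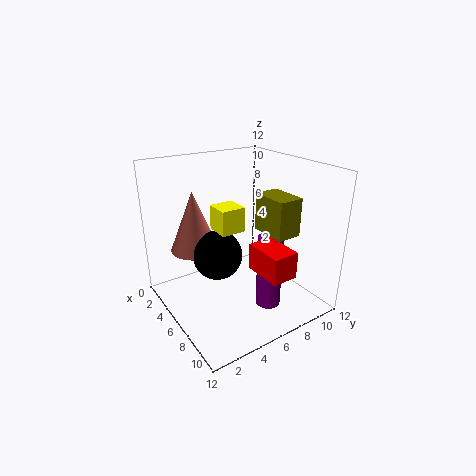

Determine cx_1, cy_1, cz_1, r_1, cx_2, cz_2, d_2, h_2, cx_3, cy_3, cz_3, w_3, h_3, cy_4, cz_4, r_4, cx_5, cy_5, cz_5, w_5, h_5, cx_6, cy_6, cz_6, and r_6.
cx_1 = 4
cy_1 = 3
cz_1 = 5
r_1 = 2
cx_2 = 5
cz_2 = 7
d_2 = 2
h_2 = 2
cx_3 = 9
cy_3 = 5
cz_3 = 5
w_3 = 3
h_3 = 2
cy_4 = 4
cz_4 = 5
r_4 = 2
cx_5 = 7
cy_5 = 7
cz_5 = 7
w_5 = 3
h_5 = 3
cx_6 = 9
cy_6 = 7
cz_6 = 1
r_6 = 1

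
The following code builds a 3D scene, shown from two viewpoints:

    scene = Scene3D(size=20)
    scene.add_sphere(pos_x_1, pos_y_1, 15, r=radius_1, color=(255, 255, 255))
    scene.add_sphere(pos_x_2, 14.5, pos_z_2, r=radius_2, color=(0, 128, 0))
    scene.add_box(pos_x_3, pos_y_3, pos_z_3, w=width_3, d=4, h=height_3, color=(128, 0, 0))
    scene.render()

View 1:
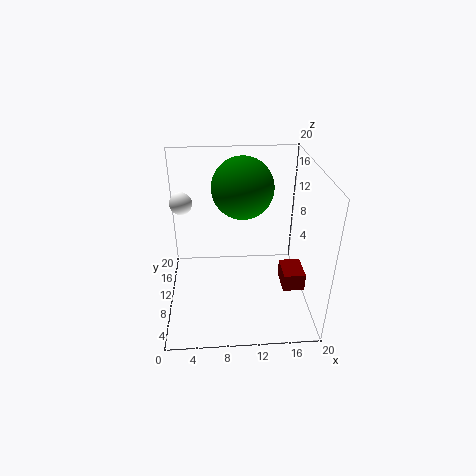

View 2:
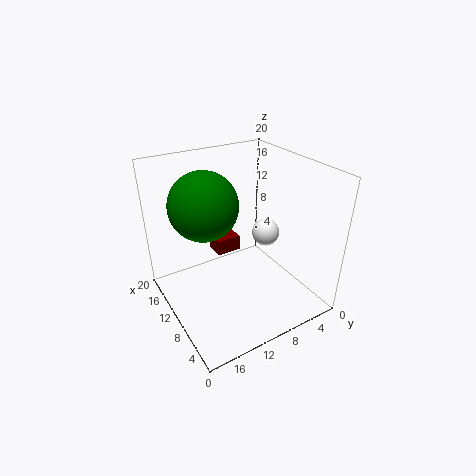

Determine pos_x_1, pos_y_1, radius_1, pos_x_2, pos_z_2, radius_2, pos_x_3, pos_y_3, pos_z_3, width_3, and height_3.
pos_x_1 = 2.5, pos_y_1 = 11, radius_1 = 1.5, pos_x_2 = 11, pos_z_2 = 15.5, radius_2 = 4.5, pos_x_3 = 16, pos_y_3 = 6, pos_z_3 = 3.5, width_3 = 3, height_3 = 2.5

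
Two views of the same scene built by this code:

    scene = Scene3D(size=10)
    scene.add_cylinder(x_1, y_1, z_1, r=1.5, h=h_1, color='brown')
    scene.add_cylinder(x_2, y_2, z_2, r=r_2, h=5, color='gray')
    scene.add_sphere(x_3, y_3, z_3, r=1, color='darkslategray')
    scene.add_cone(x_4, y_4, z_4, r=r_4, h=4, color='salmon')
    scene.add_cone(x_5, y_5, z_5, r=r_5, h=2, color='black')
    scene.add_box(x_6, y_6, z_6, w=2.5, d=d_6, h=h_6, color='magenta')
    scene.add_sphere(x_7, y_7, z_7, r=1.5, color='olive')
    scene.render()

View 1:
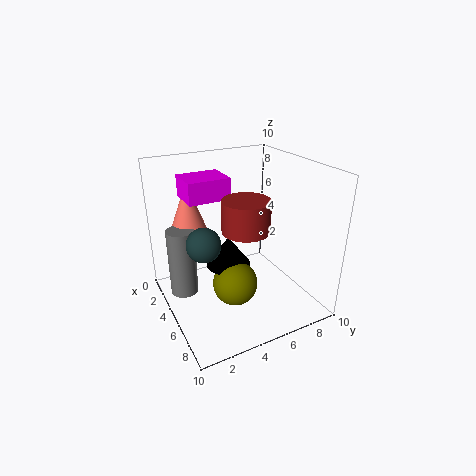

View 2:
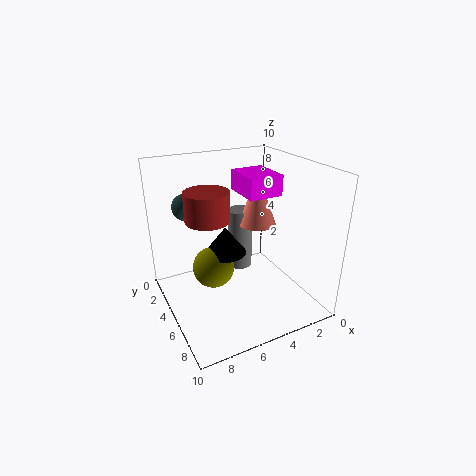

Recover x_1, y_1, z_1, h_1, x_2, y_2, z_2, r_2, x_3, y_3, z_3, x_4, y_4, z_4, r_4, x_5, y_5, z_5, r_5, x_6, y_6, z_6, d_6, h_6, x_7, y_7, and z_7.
x_1 = 7, y_1 = 4.5, z_1 = 6.5, h_1 = 2, x_2 = 3, y_2 = 1.5, z_2 = 0.5, r_2 = 1, x_3 = 7.5, y_3 = 1.5, z_3 = 6.5, x_4 = 2, y_4 = 2.5, z_4 = 4.5, r_4 = 1.5, x_5 = 5.5, y_5 = 4, z_5 = 3.5, r_5 = 1.5, x_6 = 1.5, y_6 = 2, z_6 = 7.5, d_6 = 3, h_6 = 1.5, x_7 = 6.5, y_7 = 4, z_7 = 2.5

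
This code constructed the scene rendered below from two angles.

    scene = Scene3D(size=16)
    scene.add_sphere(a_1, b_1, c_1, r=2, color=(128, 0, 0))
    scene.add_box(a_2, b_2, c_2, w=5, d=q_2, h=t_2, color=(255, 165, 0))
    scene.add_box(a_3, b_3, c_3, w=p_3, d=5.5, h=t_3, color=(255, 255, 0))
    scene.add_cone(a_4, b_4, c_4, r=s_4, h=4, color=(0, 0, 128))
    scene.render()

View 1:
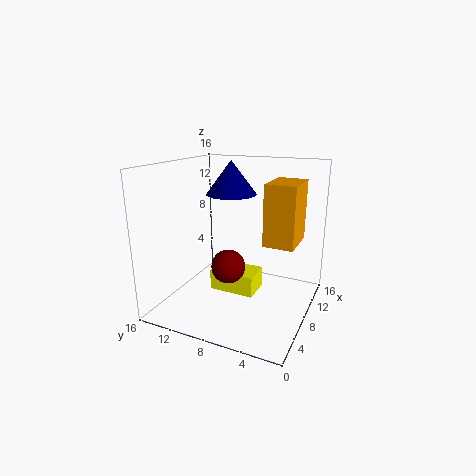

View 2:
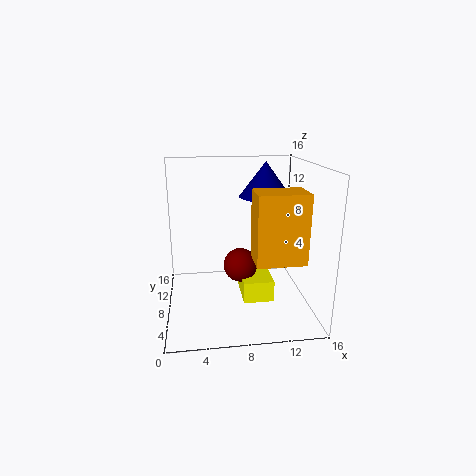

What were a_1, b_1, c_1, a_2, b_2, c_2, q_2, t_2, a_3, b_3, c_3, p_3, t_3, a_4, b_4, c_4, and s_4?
a_1 = 8.5, b_1 = 9.5, c_1 = 4, a_2 = 9, b_2 = 2, c_2 = 7, q_2 = 3.5, t_2 = 7, a_3 = 8.5, b_3 = 6.5, c_3 = 0.5, p_3 = 3.5, t_3 = 2.5, a_4 = 11.5, b_4 = 10.5, c_4 = 12, s_4 = 3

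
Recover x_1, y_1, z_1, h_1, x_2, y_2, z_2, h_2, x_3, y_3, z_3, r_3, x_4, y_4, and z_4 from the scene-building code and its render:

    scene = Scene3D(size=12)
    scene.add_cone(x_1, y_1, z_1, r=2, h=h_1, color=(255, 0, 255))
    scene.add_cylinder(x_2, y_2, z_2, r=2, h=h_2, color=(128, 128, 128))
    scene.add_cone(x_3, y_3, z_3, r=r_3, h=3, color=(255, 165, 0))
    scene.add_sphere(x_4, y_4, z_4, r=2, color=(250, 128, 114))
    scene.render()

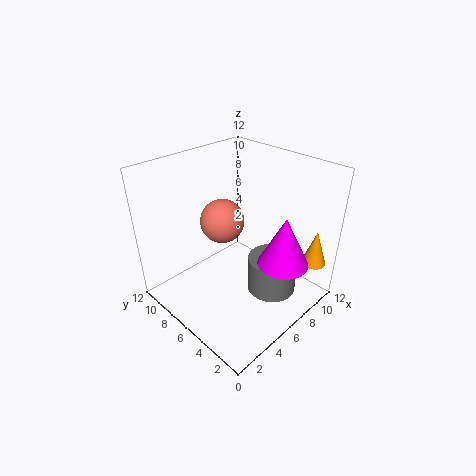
x_1 = 7
y_1 = 2
z_1 = 5
h_1 = 4
x_2 = 7
y_2 = 3
z_2 = 2
h_2 = 3
x_3 = 10
y_3 = 1
z_3 = 4
r_3 = 1
x_4 = 7
y_4 = 9
z_4 = 6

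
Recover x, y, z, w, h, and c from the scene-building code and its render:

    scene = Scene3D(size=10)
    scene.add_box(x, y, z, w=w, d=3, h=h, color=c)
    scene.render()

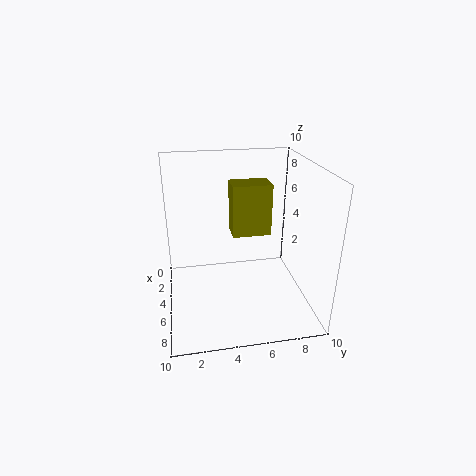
x = 1; y = 5; z = 4; w = 2; h = 4; c = 'olive'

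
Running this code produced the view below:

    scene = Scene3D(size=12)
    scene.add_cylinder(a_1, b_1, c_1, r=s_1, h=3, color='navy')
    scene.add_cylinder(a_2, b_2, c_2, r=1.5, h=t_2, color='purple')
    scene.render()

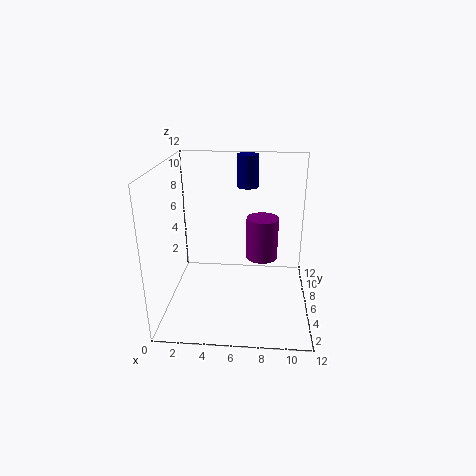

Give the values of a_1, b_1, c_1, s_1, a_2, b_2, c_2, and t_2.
a_1 = 6.5, b_1 = 11, c_1 = 9, s_1 = 1, a_2 = 8, b_2 = 9.5, c_2 = 2.5, t_2 = 4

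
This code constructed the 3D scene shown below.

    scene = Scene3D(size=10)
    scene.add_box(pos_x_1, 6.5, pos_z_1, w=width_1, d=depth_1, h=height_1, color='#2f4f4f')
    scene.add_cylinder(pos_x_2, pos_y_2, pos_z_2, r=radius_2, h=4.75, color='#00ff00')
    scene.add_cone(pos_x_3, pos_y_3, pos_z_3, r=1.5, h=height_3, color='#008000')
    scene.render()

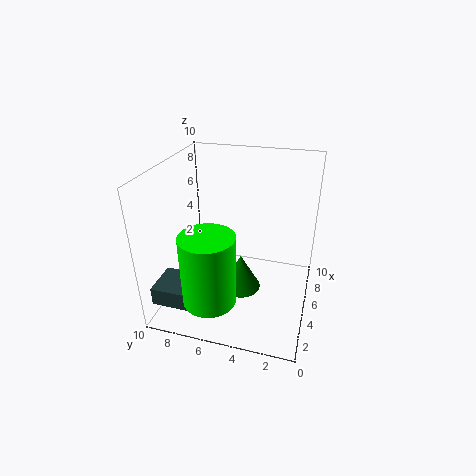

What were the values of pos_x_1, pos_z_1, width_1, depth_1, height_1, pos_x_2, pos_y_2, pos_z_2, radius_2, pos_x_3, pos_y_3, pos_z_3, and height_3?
pos_x_1 = 0.75; pos_z_1 = 1.5; width_1 = 2.5; depth_1 = 3.25; height_1 = 1.25; pos_x_2 = 1.75; pos_y_2 = 6; pos_z_2 = 2; radius_2 = 1.75; pos_x_3 = 5.75; pos_y_3 = 5; pos_z_3 = 0.25; height_3 = 2.75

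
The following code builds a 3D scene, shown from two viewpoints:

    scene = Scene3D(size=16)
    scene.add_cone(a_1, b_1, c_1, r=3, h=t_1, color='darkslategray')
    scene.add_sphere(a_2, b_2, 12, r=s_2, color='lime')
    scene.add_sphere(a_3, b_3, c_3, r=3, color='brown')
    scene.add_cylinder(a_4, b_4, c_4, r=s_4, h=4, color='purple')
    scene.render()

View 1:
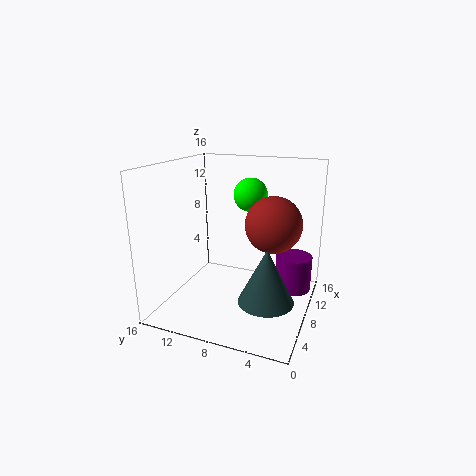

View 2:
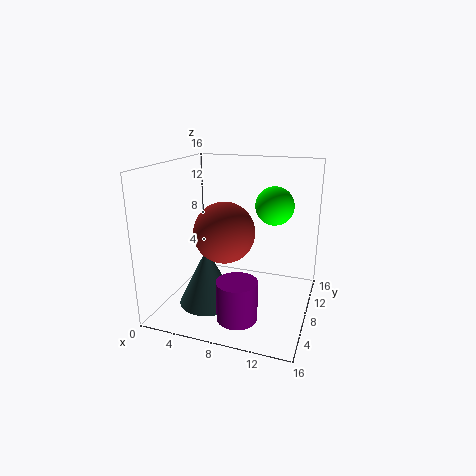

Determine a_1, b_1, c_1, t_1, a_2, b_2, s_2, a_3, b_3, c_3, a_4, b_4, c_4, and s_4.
a_1 = 6; b_1 = 4; c_1 = 2; t_1 = 6; a_2 = 12; b_2 = 8; s_2 = 2; a_3 = 8; b_3 = 4; c_3 = 10; a_4 = 10; b_4 = 2; c_4 = 2; s_4 = 2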